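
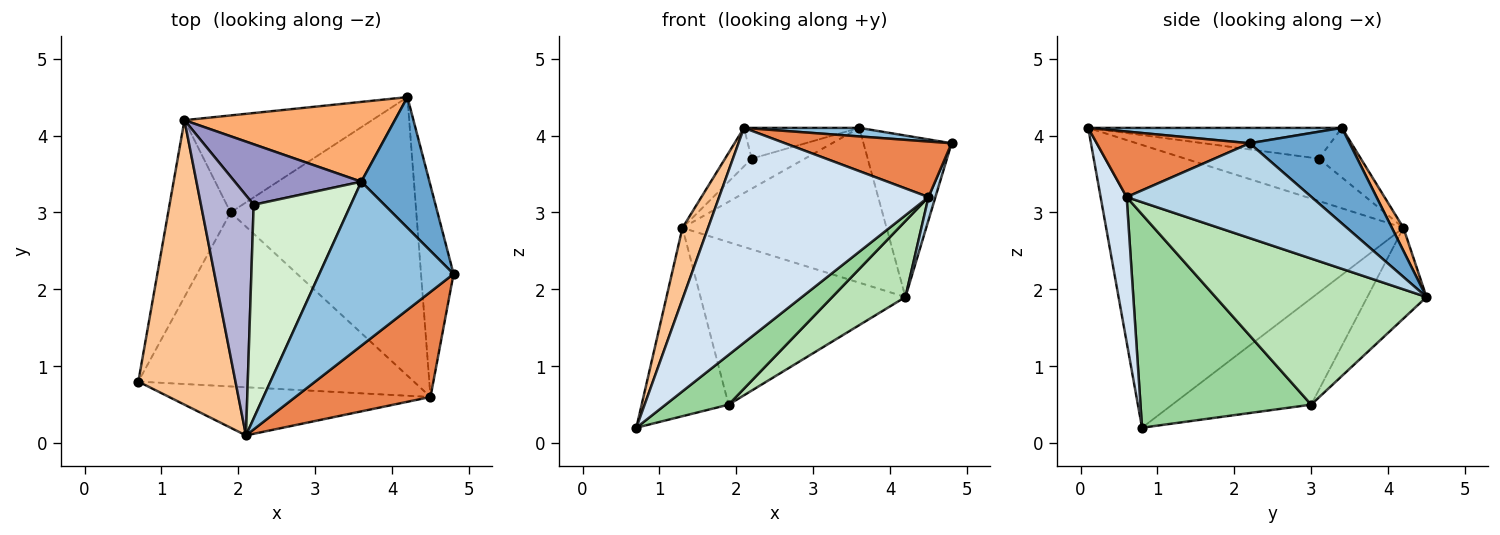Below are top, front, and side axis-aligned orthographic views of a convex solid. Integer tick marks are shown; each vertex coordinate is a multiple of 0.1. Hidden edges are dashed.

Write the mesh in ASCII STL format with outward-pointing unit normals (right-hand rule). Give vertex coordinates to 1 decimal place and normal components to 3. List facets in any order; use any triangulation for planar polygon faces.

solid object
 facet normal 0.662 0.583 0.472
  outer loop
   vertex 3.6 3.4 4.1
   vertex 4.8 2.2 3.9
   vertex 4.2 4.5 1.9
  endloop
 endfacet
 facet normal 0.114 -0.052 0.992
  outer loop
   vertex 2.1 0.1 4.1
   vertex 4.8 2.2 3.9
   vertex 3.6 3.4 4.1
  endloop
 endfacet
 facet normal 0.945 -0.035 -0.324
  outer loop
   vertex 4.5 0.6 3.2
   vertex 4.2 4.5 1.9
   vertex 4.8 2.2 3.9
  endloop
 endfacet
 facet normal 0.120 -0.969 -0.217
  outer loop
   vertex 4.5 0.6 3.2
   vertex 2.1 0.1 4.1
   vertex 0.7 0.8 0.2
  endloop
 endfacet
 facet normal 0.394 -0.429 0.813
  outer loop
   vertex 4.5 0.6 3.2
   vertex 4.8 2.2 3.9
   vertex 2.1 0.1 4.1
  endloop
 endfacet
 facet normal 0.050 0.888 0.458
  outer loop
   vertex 1.3 4.2 2.8
   vertex 3.6 3.4 4.1
   vertex 4.2 4.5 1.9
  endloop
 endfacet
 facet normal -0.943 -0.081 0.324
  outer loop
   vertex 1.3 4.2 2.8
   vertex 0.7 0.8 0.2
   vertex 2.1 0.1 4.1
  endloop
 endfacet
 facet normal -0.759 0.475 -0.446
  outer loop
   vertex 1.9 3.0 0.5
   vertex 0.7 0.8 0.2
   vertex 1.3 4.2 2.8
  endloop
 endfacet
 facet normal -0.241 0.833 -0.498
  outer loop
   vertex 1.9 3.0 0.5
   vertex 1.3 4.2 2.8
   vertex 4.2 4.5 1.9
  endloop
 endfacet
 facet normal 0.597 -0.221 -0.771
  outer loop
   vertex 1.9 3.0 0.5
   vertex 4.5 0.6 3.2
   vertex 0.7 0.8 0.2
  endloop
 endfacet
 facet normal 0.605 -0.210 -0.769
  outer loop
   vertex 1.9 3.0 0.5
   vertex 4.2 4.5 1.9
   vertex 4.5 0.6 3.2
  endloop
 endfacet
 facet normal -0.299 0.136 0.945
  outer loop
   vertex 2.2 3.1 3.7
   vertex 2.1 0.1 4.1
   vertex 3.6 3.4 4.1
  endloop
 endfacet
 facet normal -0.331 0.420 0.845
  outer loop
   vertex 2.2 3.1 3.7
   vertex 3.6 3.4 4.1
   vertex 1.3 4.2 2.8
  endloop
 endfacet
 facet normal -0.622 0.124 0.773
  outer loop
   vertex 2.2 3.1 3.7
   vertex 1.3 4.2 2.8
   vertex 2.1 0.1 4.1
  endloop
 endfacet
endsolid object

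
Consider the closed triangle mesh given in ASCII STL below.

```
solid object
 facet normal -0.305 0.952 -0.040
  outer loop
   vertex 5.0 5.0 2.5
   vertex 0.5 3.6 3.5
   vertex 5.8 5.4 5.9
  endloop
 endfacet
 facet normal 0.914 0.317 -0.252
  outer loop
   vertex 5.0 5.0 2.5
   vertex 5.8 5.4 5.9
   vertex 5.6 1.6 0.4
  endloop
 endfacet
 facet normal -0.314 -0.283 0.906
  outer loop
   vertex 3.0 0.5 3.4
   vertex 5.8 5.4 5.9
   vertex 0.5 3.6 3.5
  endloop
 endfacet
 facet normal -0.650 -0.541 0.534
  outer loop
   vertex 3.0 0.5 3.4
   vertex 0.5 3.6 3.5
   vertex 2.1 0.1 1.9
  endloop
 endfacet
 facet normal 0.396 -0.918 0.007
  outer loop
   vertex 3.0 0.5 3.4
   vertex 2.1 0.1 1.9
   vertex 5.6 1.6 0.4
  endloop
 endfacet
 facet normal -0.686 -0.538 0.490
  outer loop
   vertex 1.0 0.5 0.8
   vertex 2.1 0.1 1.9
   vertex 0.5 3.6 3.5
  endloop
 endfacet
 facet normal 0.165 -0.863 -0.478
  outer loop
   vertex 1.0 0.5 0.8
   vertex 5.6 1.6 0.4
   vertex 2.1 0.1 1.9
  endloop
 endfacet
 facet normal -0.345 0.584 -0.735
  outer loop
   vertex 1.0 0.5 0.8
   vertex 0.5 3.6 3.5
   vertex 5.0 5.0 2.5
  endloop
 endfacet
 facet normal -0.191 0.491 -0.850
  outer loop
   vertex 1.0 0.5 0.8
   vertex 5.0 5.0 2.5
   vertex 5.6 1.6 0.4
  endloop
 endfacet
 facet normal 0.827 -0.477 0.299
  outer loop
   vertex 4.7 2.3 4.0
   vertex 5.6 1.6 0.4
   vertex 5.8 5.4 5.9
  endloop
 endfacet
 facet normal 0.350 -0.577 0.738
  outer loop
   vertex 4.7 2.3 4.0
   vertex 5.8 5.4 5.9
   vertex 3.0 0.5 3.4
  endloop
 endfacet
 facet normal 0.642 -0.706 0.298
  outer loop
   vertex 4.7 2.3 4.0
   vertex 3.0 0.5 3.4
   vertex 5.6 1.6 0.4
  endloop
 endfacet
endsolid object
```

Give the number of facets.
12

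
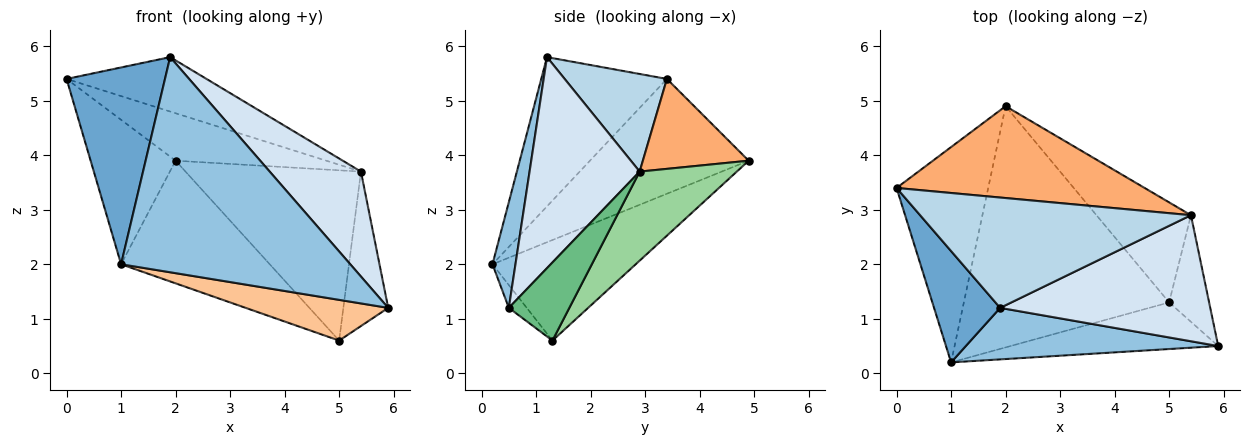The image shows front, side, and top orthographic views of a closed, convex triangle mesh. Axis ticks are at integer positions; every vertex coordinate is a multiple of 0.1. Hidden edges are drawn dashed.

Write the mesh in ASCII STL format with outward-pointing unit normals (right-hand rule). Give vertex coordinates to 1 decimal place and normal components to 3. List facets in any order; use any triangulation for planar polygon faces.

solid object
 facet normal -0.743 -0.582 0.329
  outer loop
   vertex 1.9 1.2 5.8
   vertex 0.0 3.4 5.4
   vertex 1.0 0.2 2.0
  endloop
 endfacet
 facet normal 0.097 -0.968 0.232
  outer loop
   vertex 1.9 1.2 5.8
   vertex 1.0 0.2 2.0
   vertex 5.9 0.5 1.2
  endloop
 endfacet
 facet normal 0.308 0.421 0.853
  outer loop
   vertex 5.4 2.9 3.7
   vertex 0.0 3.4 5.4
   vertex 1.9 1.2 5.8
  endloop
 endfacet
 facet normal 0.611 -0.506 0.608
  outer loop
   vertex 5.4 2.9 3.7
   vertex 1.9 1.2 5.8
   vertex 5.9 0.5 1.2
  endloop
 endfacet
 facet normal -0.721 0.386 -0.575
  outer loop
   vertex 2.0 4.9 3.9
   vertex 1.0 0.2 2.0
   vertex 0.0 3.4 5.4
  endloop
 endfacet
 facet normal 0.307 0.437 0.846
  outer loop
   vertex 2.0 4.9 3.9
   vertex 0.0 3.4 5.4
   vertex 5.4 2.9 3.7
  endloop
 endfacet
 facet normal -0.082 -0.656 -0.751
  outer loop
   vertex 5.0 1.3 0.6
   vertex 5.9 0.5 1.2
   vertex 1.0 0.2 2.0
  endloop
 endfacet
 facet normal -0.400 0.415 -0.817
  outer loop
   vertex 5.0 1.3 0.6
   vertex 1.0 0.2 2.0
   vertex 2.0 4.9 3.9
  endloop
 endfacet
 facet normal 0.743 0.551 -0.380
  outer loop
   vertex 5.0 1.3 0.6
   vertex 5.4 2.9 3.7
   vertex 5.9 0.5 1.2
  endloop
 endfacet
 facet normal 0.431 0.778 -0.457
  outer loop
   vertex 5.0 1.3 0.6
   vertex 2.0 4.9 3.9
   vertex 5.4 2.9 3.7
  endloop
 endfacet
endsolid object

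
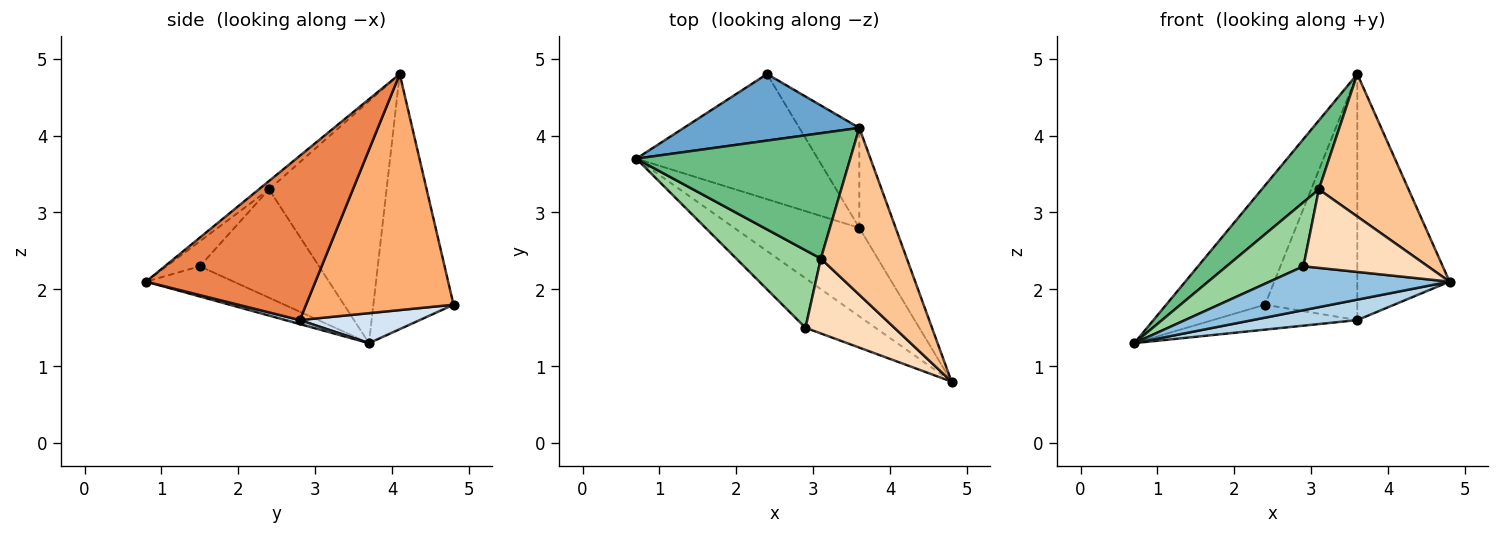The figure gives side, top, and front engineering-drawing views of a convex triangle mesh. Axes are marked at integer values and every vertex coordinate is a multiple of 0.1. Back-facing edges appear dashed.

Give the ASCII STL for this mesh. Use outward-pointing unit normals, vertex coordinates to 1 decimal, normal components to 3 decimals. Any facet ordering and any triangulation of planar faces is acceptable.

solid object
 facet normal -0.578 0.713 0.397
  outer loop
   vertex 2.4 4.8 1.8
   vertex 0.7 3.7 1.3
   vertex 3.6 4.1 4.8
  endloop
 endfacet
 facet normal -0.307 -0.631 -0.712
  outer loop
   vertex 2.9 1.5 2.3
   vertex 0.7 3.7 1.3
   vertex 4.8 0.8 2.1
  endloop
 endfacet
 facet normal 0.031 -0.225 -0.974
  outer loop
   vertex 3.6 2.8 1.6
   vertex 4.8 0.8 2.1
   vertex 0.7 3.7 1.3
  endloop
 endfacet
 facet normal 0.160 0.193 -0.968
  outer loop
   vertex 3.6 2.8 1.6
   vertex 0.7 3.7 1.3
   vertex 2.4 4.8 1.8
  endloop
 endfacet
 facet normal 0.862 0.470 -0.191
  outer loop
   vertex 3.6 2.8 1.6
   vertex 3.6 4.1 4.8
   vertex 4.8 0.8 2.1
  endloop
 endfacet
 facet normal 0.829 0.518 -0.211
  outer loop
   vertex 3.6 2.8 1.6
   vertex 2.4 4.8 1.8
   vertex 3.6 4.1 4.8
  endloop
 endfacet
 facet normal -0.074 -0.647 0.758
  outer loop
   vertex 3.1 2.4 3.3
   vertex 4.8 0.8 2.1
   vertex 3.6 4.1 4.8
  endloop
 endfacet
 facet normal -0.190 -0.710 0.677
  outer loop
   vertex 3.1 2.4 3.3
   vertex 2.9 1.5 2.3
   vertex 4.8 0.8 2.1
  endloop
 endfacet
 facet normal -0.704 -0.342 0.622
  outer loop
   vertex 3.1 2.4 3.3
   vertex 3.6 4.1 4.8
   vertex 0.7 3.7 1.3
  endloop
 endfacet
 facet normal -0.703 -0.453 0.548
  outer loop
   vertex 3.1 2.4 3.3
   vertex 0.7 3.7 1.3
   vertex 2.9 1.5 2.3
  endloop
 endfacet
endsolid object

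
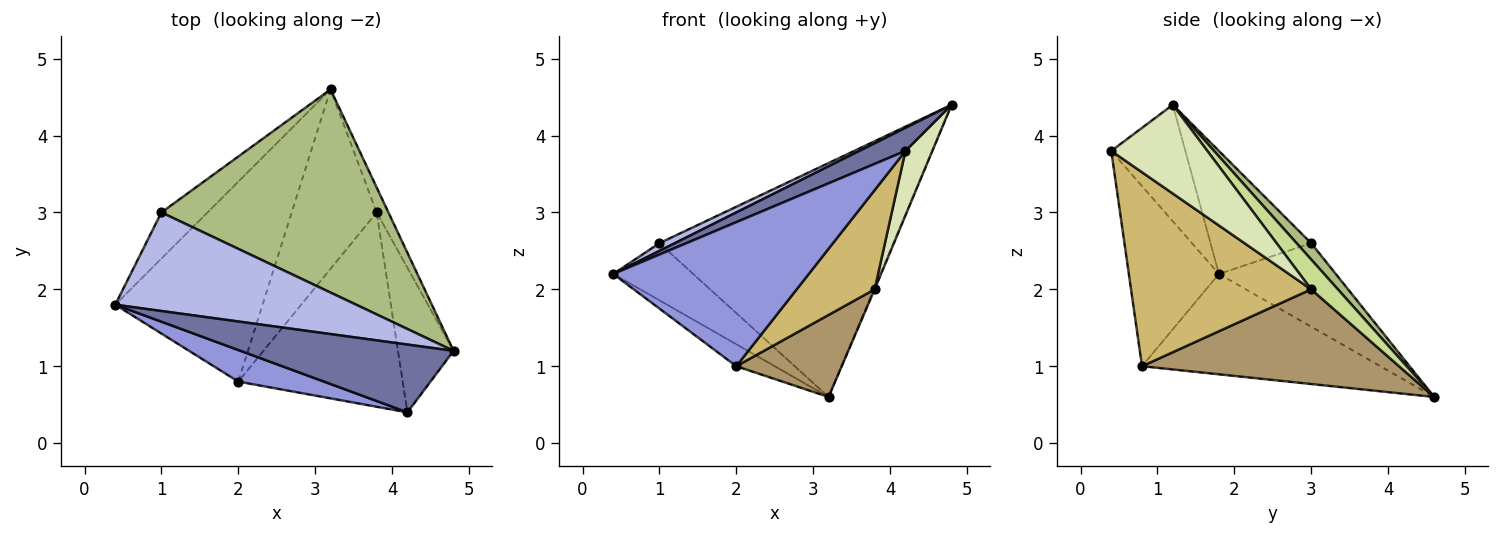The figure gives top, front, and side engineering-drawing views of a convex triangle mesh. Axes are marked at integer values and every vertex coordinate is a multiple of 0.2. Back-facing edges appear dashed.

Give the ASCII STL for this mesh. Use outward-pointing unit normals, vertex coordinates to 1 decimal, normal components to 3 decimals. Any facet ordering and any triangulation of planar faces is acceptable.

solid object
 facet normal -0.459 -0.286 0.841
  outer loop
   vertex 4.2 0.4 3.8
   vertex 4.8 1.2 4.4
   vertex 0.4 1.8 2.2
  endloop
 endfacet
 facet normal -0.561 0.090 -0.823
  outer loop
   vertex 2.0 0.8 1.0
   vertex 0.4 1.8 2.2
   vertex 3.2 4.6 0.6
  endloop
 endfacet
 facet normal -0.410 -0.891 0.195
  outer loop
   vertex 2.0 0.8 1.0
   vertex 4.2 0.4 3.8
   vertex 0.4 1.8 2.2
  endloop
 endfacet
 facet normal -0.454 -0.069 0.888
  outer loop
   vertex 1.0 3.0 2.6
   vertex 0.4 1.8 2.2
   vertex 4.8 1.2 4.4
  endloop
 endfacet
 facet normal -0.751 0.514 -0.415
  outer loop
   vertex 1.0 3.0 2.6
   vertex 3.2 4.6 0.6
   vertex 0.4 1.8 2.2
  endloop
 endfacet
 facet normal 0.047 0.754 0.655
  outer loop
   vertex 1.0 3.0 2.6
   vertex 4.8 1.2 4.4
   vertex 3.2 4.6 0.6
  endloop
 endfacet
 facet normal 0.930 0.028 -0.366
  outer loop
   vertex 3.8 3.0 2.0
   vertex 3.2 4.6 0.6
   vertex 4.8 1.2 4.4
  endloop
 endfacet
 facet normal 0.824 -0.231 -0.517
  outer loop
   vertex 3.8 3.0 2.0
   vertex 4.8 1.2 4.4
   vertex 4.2 0.4 3.8
  endloop
 endfacet
 facet normal 0.712 -0.292 -0.639
  outer loop
   vertex 3.8 3.0 2.0
   vertex 2.0 0.8 1.0
   vertex 3.2 4.6 0.6
  endloop
 endfacet
 facet normal 0.724 -0.314 -0.614
  outer loop
   vertex 3.8 3.0 2.0
   vertex 4.2 0.4 3.8
   vertex 2.0 0.8 1.0
  endloop
 endfacet
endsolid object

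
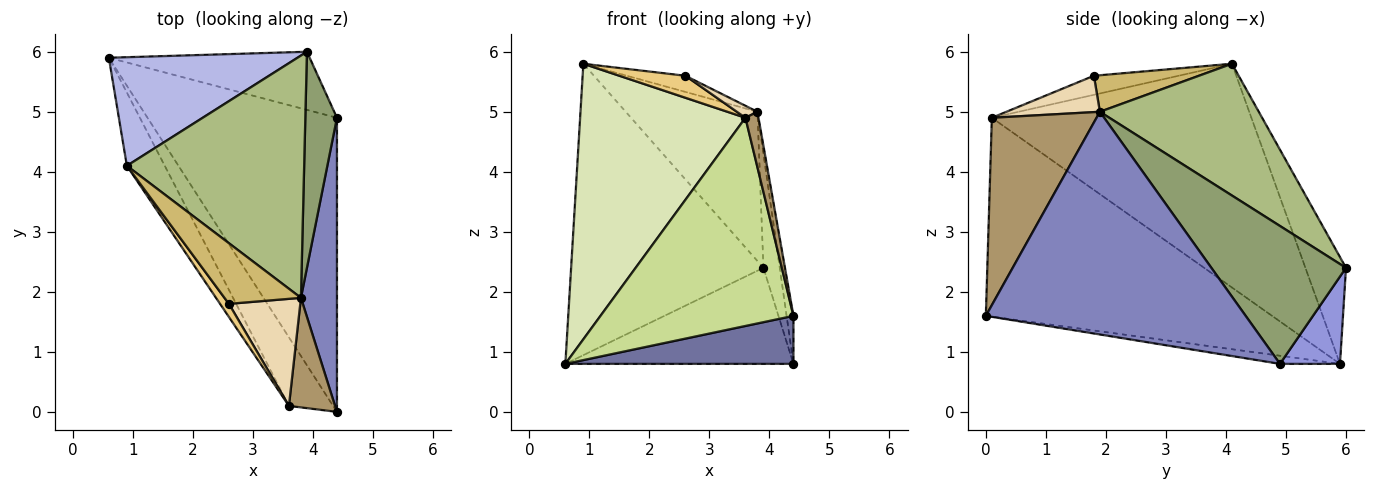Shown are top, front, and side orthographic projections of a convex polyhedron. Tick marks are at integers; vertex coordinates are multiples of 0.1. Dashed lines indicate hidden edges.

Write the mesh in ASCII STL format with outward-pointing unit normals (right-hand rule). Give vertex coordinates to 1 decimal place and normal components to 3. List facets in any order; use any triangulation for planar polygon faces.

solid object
 facet normal -0.042 -0.161 -0.986
  outer loop
   vertex 4.4 0.0 1.6
   vertex 0.6 5.9 0.8
   vertex 4.4 4.9 0.8
  endloop
 endfacet
 facet normal 0.987 0.026 0.160
  outer loop
   vertex 3.8 1.9 5.0
   vertex 4.4 0.0 1.6
   vertex 4.4 4.9 0.8
  endloop
 endfacet
 facet normal 0.220 0.835 -0.505
  outer loop
   vertex 3.9 6.0 2.4
   vertex 4.4 4.9 0.8
   vertex 0.6 5.9 0.8
  endloop
 endfacet
 facet normal -0.194 0.919 0.343
  outer loop
   vertex 3.9 6.0 2.4
   vertex 0.6 5.9 0.8
   vertex 0.9 4.1 5.8
  endloop
 endfacet
 facet normal 0.968 0.117 0.222
  outer loop
   vertex 3.9 6.0 2.4
   vertex 3.8 1.9 5.0
   vertex 4.4 4.9 0.8
  endloop
 endfacet
 facet normal 0.535 0.443 0.719
  outer loop
   vertex 3.9 6.0 2.4
   vertex 0.9 4.1 5.8
   vertex 3.8 1.9 5.0
  endloop
 endfacet
 facet normal -0.815 -0.550 -0.181
  outer loop
   vertex 3.6 0.1 4.9
   vertex 0.6 5.9 0.8
   vertex 4.4 0.0 1.6
  endloop
 endfacet
 facet normal -0.835 -0.532 -0.141
  outer loop
   vertex 3.6 0.1 4.9
   vertex 0.9 4.1 5.8
   vertex 0.6 5.9 0.8
  endloop
 endfacet
 facet normal 0.964 -0.120 0.237
  outer loop
   vertex 3.6 0.1 4.9
   vertex 4.4 0.0 1.6
   vertex 3.8 1.9 5.0
  endloop
 endfacet
 facet normal 0.419 0.234 0.877
  outer loop
   vertex 2.6 1.8 5.6
   vertex 3.8 1.9 5.0
   vertex 0.9 4.1 5.8
  endloop
 endfacet
 facet normal -0.741 -0.577 0.344
  outer loop
   vertex 2.6 1.8 5.6
   vertex 0.9 4.1 5.8
   vertex 3.6 0.1 4.9
  endloop
 endfacet
 facet normal 0.452 -0.099 0.887
  outer loop
   vertex 2.6 1.8 5.6
   vertex 3.6 0.1 4.9
   vertex 3.8 1.9 5.0
  endloop
 endfacet
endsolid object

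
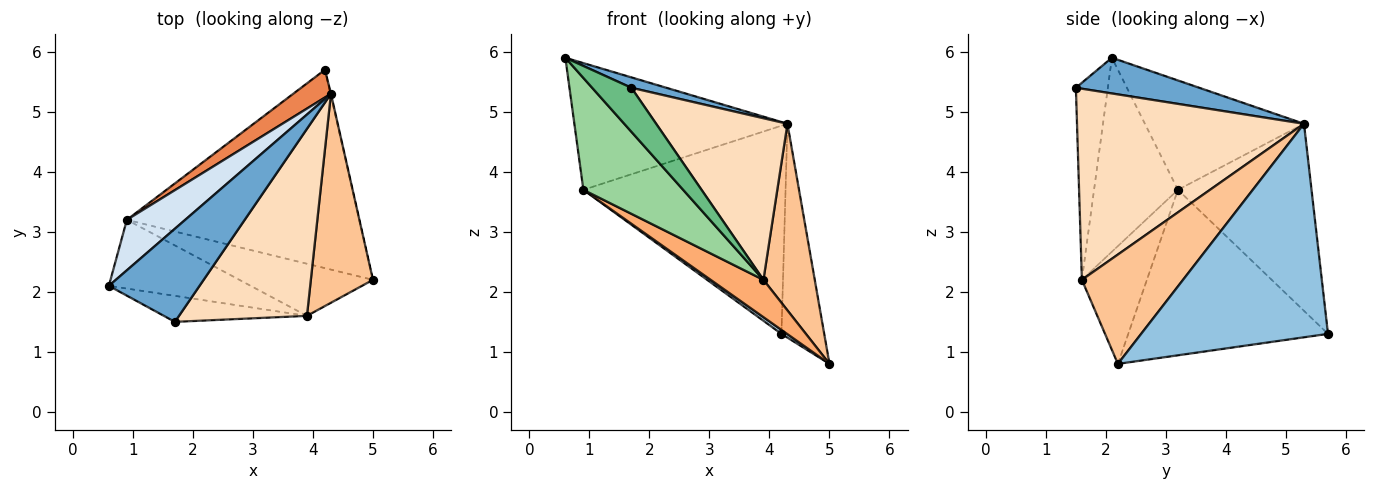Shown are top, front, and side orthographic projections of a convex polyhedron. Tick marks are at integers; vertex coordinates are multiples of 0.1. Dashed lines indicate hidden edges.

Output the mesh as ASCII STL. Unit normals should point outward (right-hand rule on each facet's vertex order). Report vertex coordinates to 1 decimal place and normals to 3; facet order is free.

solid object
 facet normal 0.364 -0.103 0.926
  outer loop
   vertex 4.3 5.3 4.8
   vertex 0.6 2.1 5.9
   vertex 1.7 1.5 5.4
  endloop
 endfacet
 facet normal 0.975 0.223 -0.002
  outer loop
   vertex 4.3 5.3 4.8
   vertex 5.0 2.2 0.8
   vertex 4.2 5.7 1.3
  endloop
 endfacet
 facet normal -0.580 -0.016 -0.814
  outer loop
   vertex 0.9 3.2 3.7
   vertex 4.2 5.7 1.3
   vertex 5.0 2.2 0.8
  endloop
 endfacet
 facet normal -0.570 0.763 0.304
  outer loop
   vertex 0.9 3.2 3.7
   vertex 0.6 2.1 5.9
   vertex 4.3 5.3 4.8
  endloop
 endfacet
 facet normal -0.548 0.829 0.110
  outer loop
   vertex 0.9 3.2 3.7
   vertex 4.3 5.3 4.8
   vertex 4.2 5.7 1.3
  endloop
 endfacet
 facet normal -0.583 -0.473 -0.661
  outer loop
   vertex 3.9 1.6 2.2
   vertex 0.9 3.2 3.7
   vertex 5.0 2.2 0.8
  endloop
 endfacet
 facet normal 0.795 -0.404 0.452
  outer loop
   vertex 3.9 1.6 2.2
   vertex 5.0 2.2 0.8
   vertex 4.3 5.3 4.8
  endloop
 endfacet
 facet normal 0.749 -0.433 0.501
  outer loop
   vertex 3.9 1.6 2.2
   vertex 4.3 5.3 4.8
   vertex 1.7 1.5 5.4
  endloop
 endfacet
 facet normal -0.574 -0.705 -0.417
  outer loop
   vertex 3.9 1.6 2.2
   vertex 1.7 1.5 5.4
   vertex 0.6 2.1 5.9
  endloop
 endfacet
 facet normal -0.582 -0.693 -0.426
  outer loop
   vertex 3.9 1.6 2.2
   vertex 0.6 2.1 5.9
   vertex 0.9 3.2 3.7
  endloop
 endfacet
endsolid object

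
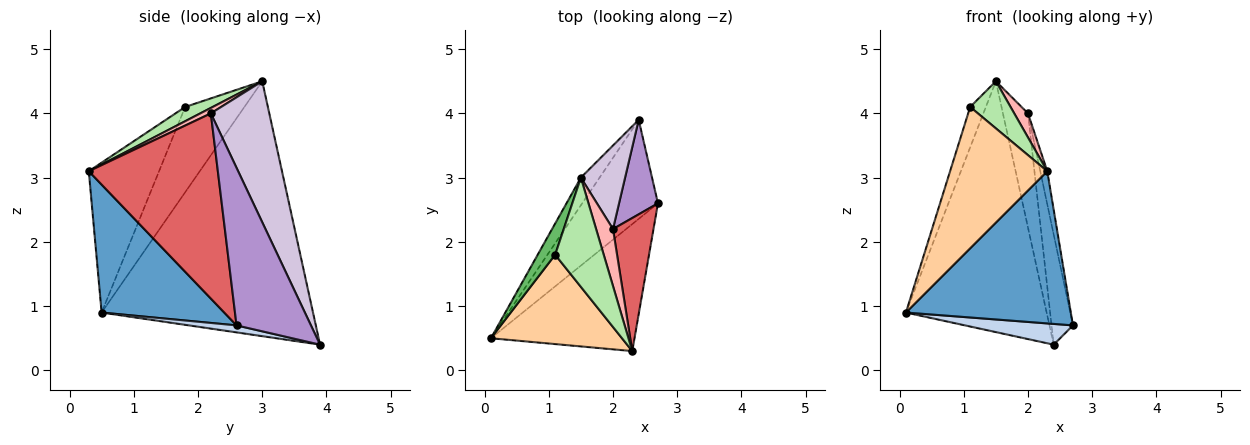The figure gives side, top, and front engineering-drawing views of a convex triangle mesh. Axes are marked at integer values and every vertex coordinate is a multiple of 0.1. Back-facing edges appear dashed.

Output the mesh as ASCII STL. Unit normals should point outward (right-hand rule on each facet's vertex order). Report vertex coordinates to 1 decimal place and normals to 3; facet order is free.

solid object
 facet normal 0.496 -0.667 -0.556
  outer loop
   vertex 2.3 0.3 3.1
   vertex 0.1 0.5 0.9
   vertex 2.7 2.6 0.7
  endloop
 endfacet
 facet normal 0.090 -0.204 -0.975
  outer loop
   vertex 2.4 3.9 0.4
   vertex 2.7 2.6 0.7
   vertex 0.1 0.5 0.9
  endloop
 endfacet
 facet normal -0.831 0.553 -0.061
  outer loop
   vertex 2.4 3.9 0.4
   vertex 0.1 0.5 0.9
   vertex 1.5 3.0 4.5
  endloop
 endfacet
 facet normal -0.522 -0.721 0.456
  outer loop
   vertex 1.1 1.8 4.1
   vertex 0.1 0.5 0.9
   vertex 2.3 0.3 3.1
  endloop
 endfacet
 facet normal -0.948 0.251 0.194
  outer loop
   vertex 1.1 1.8 4.1
   vertex 1.5 3.0 4.5
   vertex 0.1 0.5 0.9
  endloop
 endfacet
 facet normal 0.261 -0.382 0.886
  outer loop
   vertex 1.1 1.8 4.1
   vertex 2.3 0.3 3.1
   vertex 1.5 3.0 4.5
  endloop
 endfacet
 facet normal 0.976 0.053 0.213
  outer loop
   vertex 2.0 2.2 4.0
   vertex 2.3 0.3 3.1
   vertex 2.7 2.6 0.7
  endloop
 endfacet
 facet normal 0.286 -0.373 0.883
  outer loop
   vertex 2.0 2.2 4.0
   vertex 1.5 3.0 4.5
   vertex 2.3 0.3 3.1
  endloop
 endfacet
 facet normal 0.935 0.269 0.231
  outer loop
   vertex 2.0 2.2 4.0
   vertex 2.7 2.6 0.7
   vertex 2.4 3.9 0.4
  endloop
 endfacet
 facet normal 0.883 0.379 0.277
  outer loop
   vertex 2.0 2.2 4.0
   vertex 2.4 3.9 0.4
   vertex 1.5 3.0 4.5
  endloop
 endfacet
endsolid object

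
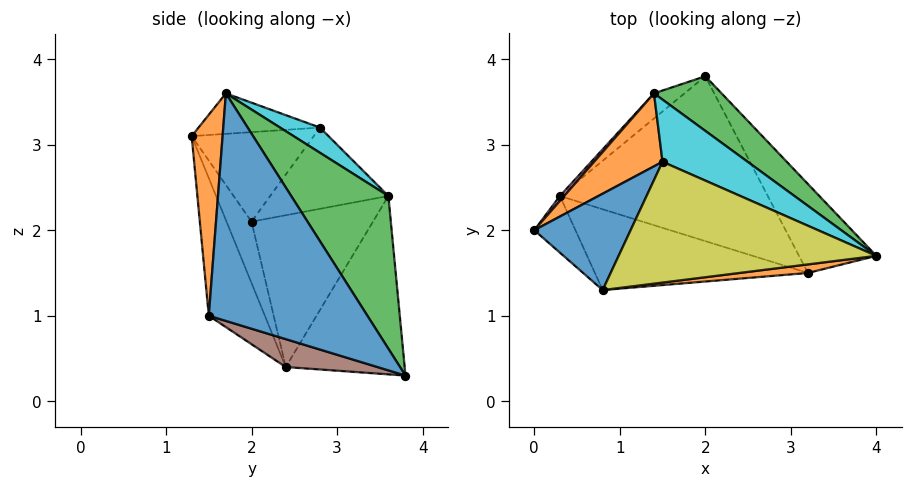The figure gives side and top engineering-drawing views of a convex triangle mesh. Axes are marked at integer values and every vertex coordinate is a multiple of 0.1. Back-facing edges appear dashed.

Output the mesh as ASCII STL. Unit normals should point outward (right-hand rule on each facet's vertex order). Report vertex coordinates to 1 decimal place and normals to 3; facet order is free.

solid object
 facet normal 0.880 0.368 -0.299
  outer loop
   vertex 3.2 1.5 1.0
   vertex 2.0 3.8 0.3
   vertex 4.0 1.7 3.6
  endloop
 endfacet
 facet normal 0.118 -0.992 0.040
  outer loop
   vertex 3.2 1.5 1.0
   vertex 4.0 1.7 3.6
   vertex 0.8 1.3 3.1
  endloop
 endfacet
 facet normal 0.506 0.833 0.224
  outer loop
   vertex 1.4 3.6 2.4
   vertex 4.0 1.7 3.6
   vertex 2.0 3.8 0.3
  endloop
 endfacet
 facet normal -0.413 -0.868 -0.277
  outer loop
   vertex 0.3 2.4 0.4
   vertex 0.8 1.3 3.1
   vertex 0.0 2.0 2.1
  endloop
 endfacet
 facet normal -0.216 -0.918 -0.334
  outer loop
   vertex 0.3 2.4 0.4
   vertex 3.2 1.5 1.0
   vertex 0.8 1.3 3.1
  endloop
 endfacet
 facet normal 0.130 -0.226 -0.965
  outer loop
   vertex 0.3 2.4 0.4
   vertex 2.0 3.8 0.3
   vertex 3.2 1.5 1.0
  endloop
 endfacet
 facet normal -0.754 0.656 0.021
  outer loop
   vertex 0.3 2.4 0.4
   vertex 0.0 2.0 2.1
   vertex 1.4 3.6 2.4
  endloop
 endfacet
 facet normal -0.636 0.764 -0.109
  outer loop
   vertex 0.3 2.4 0.4
   vertex 1.4 3.6 2.4
   vertex 2.0 3.8 0.3
  endloop
 endfacet
 facet normal -0.155 0.007 0.988
  outer loop
   vertex 1.5 2.8 3.2
   vertex 0.8 1.3 3.1
   vertex 4.0 1.7 3.6
  endloop
 endfacet
 facet normal 0.201 0.705 0.680
  outer loop
   vertex 1.5 2.8 3.2
   vertex 4.0 1.7 3.6
   vertex 1.4 3.6 2.4
  endloop
 endfacet
 facet normal -0.657 0.260 0.708
  outer loop
   vertex 1.5 2.8 3.2
   vertex 0.0 2.0 2.1
   vertex 0.8 1.3 3.1
  endloop
 endfacet
 facet normal -0.671 0.481 0.565
  outer loop
   vertex 1.5 2.8 3.2
   vertex 1.4 3.6 2.4
   vertex 0.0 2.0 2.1
  endloop
 endfacet
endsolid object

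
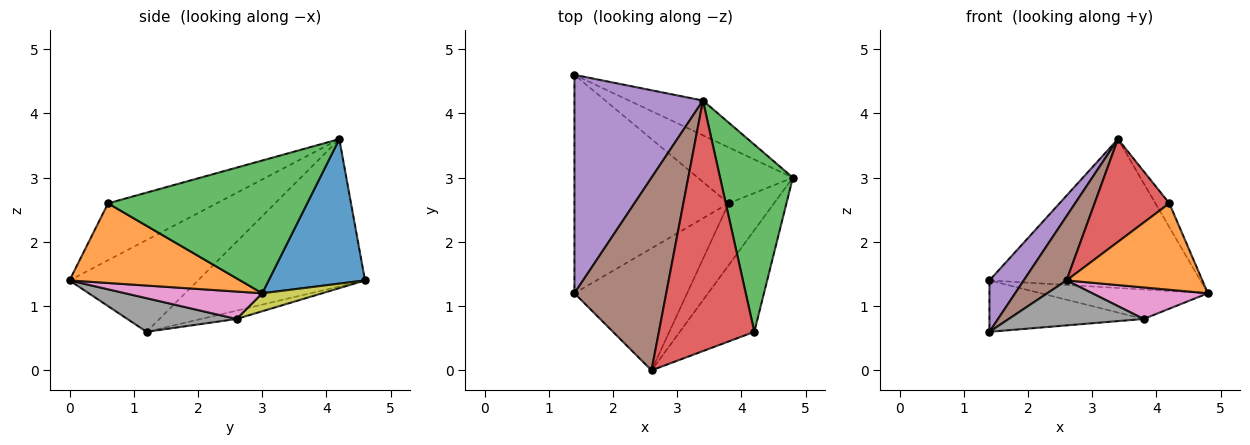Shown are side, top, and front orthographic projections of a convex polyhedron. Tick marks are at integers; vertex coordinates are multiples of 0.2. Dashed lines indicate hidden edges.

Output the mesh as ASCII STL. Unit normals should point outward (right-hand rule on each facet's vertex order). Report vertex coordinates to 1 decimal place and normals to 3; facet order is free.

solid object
 facet normal 0.406 0.890 -0.208
  outer loop
   vertex 3.4 4.2 3.6
   vertex 4.8 3.0 1.2
   vertex 1.4 4.6 1.4
  endloop
 endfacet
 facet normal 0.631 -0.502 -0.591
  outer loop
   vertex 4.2 0.6 2.6
   vertex 2.6 0.0 1.4
   vertex 4.8 3.0 1.2
  endloop
 endfacet
 facet normal 0.875 0.061 0.480
  outer loop
   vertex 4.2 0.6 2.6
   vertex 4.8 3.0 1.2
   vertex 3.4 4.2 3.6
  endloop
 endfacet
 facet normal -0.483 -0.332 0.810
  outer loop
   vertex 4.2 0.6 2.6
   vertex 3.4 4.2 3.6
   vertex 2.6 0.0 1.4
  endloop
 endfacet
 facet normal -0.745 -0.153 0.649
  outer loop
   vertex 1.4 1.2 0.6
   vertex 3.4 4.2 3.6
   vertex 1.4 4.6 1.4
  endloop
 endfacet
 facet normal -0.688 -0.229 0.688
  outer loop
   vertex 1.4 1.2 0.6
   vertex 2.6 0.0 1.4
   vertex 3.4 4.2 3.6
  endloop
 endfacet
 facet normal 0.474 -0.400 -0.785
  outer loop
   vertex 3.8 2.6 0.8
   vertex 4.8 3.0 1.2
   vertex 2.6 0.0 1.4
  endloop
 endfacet
 facet normal 0.270 -0.333 -0.904
  outer loop
   vertex 3.8 2.6 0.8
   vertex 2.6 0.0 1.4
   vertex 1.4 1.2 0.6
  endloop
 endfacet
 facet normal 0.165 0.460 -0.873
  outer loop
   vertex 3.8 2.6 0.8
   vertex 1.4 4.6 1.4
   vertex 4.8 3.0 1.2
  endloop
 endfacet
 facet normal -0.052 0.229 -0.972
  outer loop
   vertex 3.8 2.6 0.8
   vertex 1.4 1.2 0.6
   vertex 1.4 4.6 1.4
  endloop
 endfacet
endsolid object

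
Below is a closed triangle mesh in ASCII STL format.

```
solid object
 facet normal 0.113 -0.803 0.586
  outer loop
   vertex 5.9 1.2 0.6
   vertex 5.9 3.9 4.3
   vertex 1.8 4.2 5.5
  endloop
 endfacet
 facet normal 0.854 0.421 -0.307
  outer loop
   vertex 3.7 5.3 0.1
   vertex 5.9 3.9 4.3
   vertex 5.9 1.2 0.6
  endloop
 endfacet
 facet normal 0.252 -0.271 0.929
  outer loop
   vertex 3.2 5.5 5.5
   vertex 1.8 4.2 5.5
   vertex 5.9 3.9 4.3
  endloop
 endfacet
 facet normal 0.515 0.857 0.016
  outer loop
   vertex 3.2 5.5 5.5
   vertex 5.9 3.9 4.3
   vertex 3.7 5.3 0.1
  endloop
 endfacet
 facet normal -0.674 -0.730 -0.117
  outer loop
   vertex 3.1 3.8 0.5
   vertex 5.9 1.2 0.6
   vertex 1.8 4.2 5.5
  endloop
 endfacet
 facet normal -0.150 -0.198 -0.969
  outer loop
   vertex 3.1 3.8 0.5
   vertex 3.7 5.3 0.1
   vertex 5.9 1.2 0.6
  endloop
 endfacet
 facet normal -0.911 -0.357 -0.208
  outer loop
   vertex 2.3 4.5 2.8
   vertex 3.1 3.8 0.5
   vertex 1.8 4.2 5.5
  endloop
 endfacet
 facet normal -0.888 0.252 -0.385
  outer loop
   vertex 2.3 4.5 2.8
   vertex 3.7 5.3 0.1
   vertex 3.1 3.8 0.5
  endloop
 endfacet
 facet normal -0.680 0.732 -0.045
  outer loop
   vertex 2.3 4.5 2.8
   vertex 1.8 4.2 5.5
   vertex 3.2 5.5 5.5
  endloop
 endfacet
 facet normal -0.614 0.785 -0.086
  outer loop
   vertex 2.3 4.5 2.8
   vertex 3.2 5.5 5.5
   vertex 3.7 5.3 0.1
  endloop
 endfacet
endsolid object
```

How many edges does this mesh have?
15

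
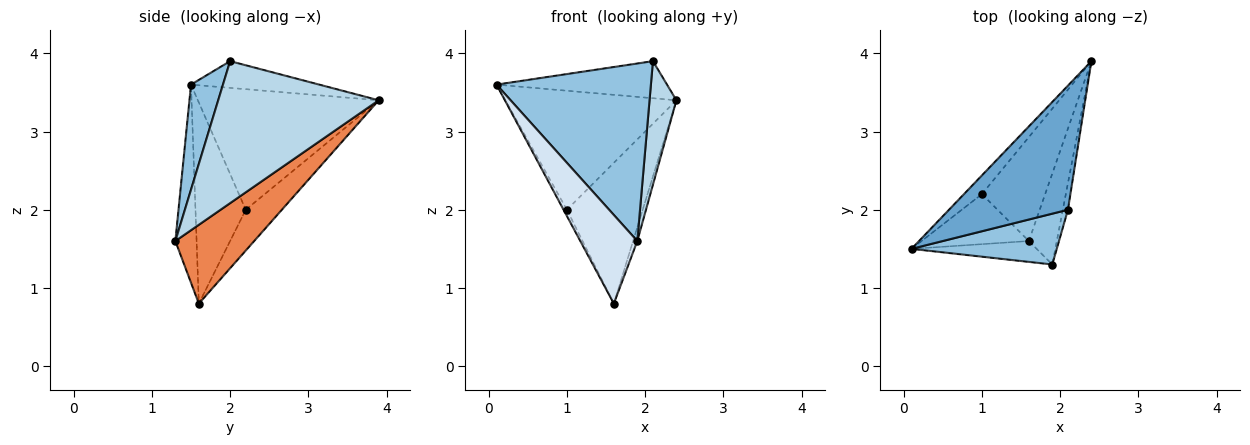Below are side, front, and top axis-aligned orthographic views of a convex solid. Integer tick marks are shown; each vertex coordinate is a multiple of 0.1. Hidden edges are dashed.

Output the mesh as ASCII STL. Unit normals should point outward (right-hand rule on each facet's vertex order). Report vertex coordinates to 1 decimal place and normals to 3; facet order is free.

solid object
 facet normal -0.210 0.280 0.937
  outer loop
   vertex 2.1 2.0 3.9
   vertex 2.4 3.9 3.4
   vertex 0.1 1.5 3.6
  endloop
 endfacet
 facet normal 0.195 -0.943 0.270
  outer loop
   vertex 2.1 2.0 3.9
   vertex 0.1 1.5 3.6
   vertex 1.9 1.3 1.6
  endloop
 endfacet
 facet normal 0.986 -0.165 -0.036
  outer loop
   vertex 2.1 2.0 3.9
   vertex 1.9 1.3 1.6
   vertex 2.4 3.9 3.4
  endloop
 endfacet
 facet normal -0.341 -0.915 -0.215
  outer loop
   vertex 1.6 1.6 0.8
   vertex 1.9 1.3 1.6
   vertex 0.1 1.5 3.6
  endloop
 endfacet
 facet normal 0.941 0.050 -0.334
  outer loop
   vertex 1.6 1.6 0.8
   vertex 2.4 3.9 3.4
   vertex 1.9 1.3 1.6
  endloop
 endfacet
 facet normal -0.722 0.683 -0.107
  outer loop
   vertex 1.0 2.2 2.0
   vertex 0.1 1.5 3.6
   vertex 2.4 3.9 3.4
  endloop
 endfacet
 facet normal -0.881 0.059 -0.470
  outer loop
   vertex 1.0 2.2 2.0
   vertex 1.6 1.6 0.8
   vertex 0.1 1.5 3.6
  endloop
 endfacet
 facet normal -0.358 0.751 -0.555
  outer loop
   vertex 1.0 2.2 2.0
   vertex 2.4 3.9 3.4
   vertex 1.6 1.6 0.8
  endloop
 endfacet
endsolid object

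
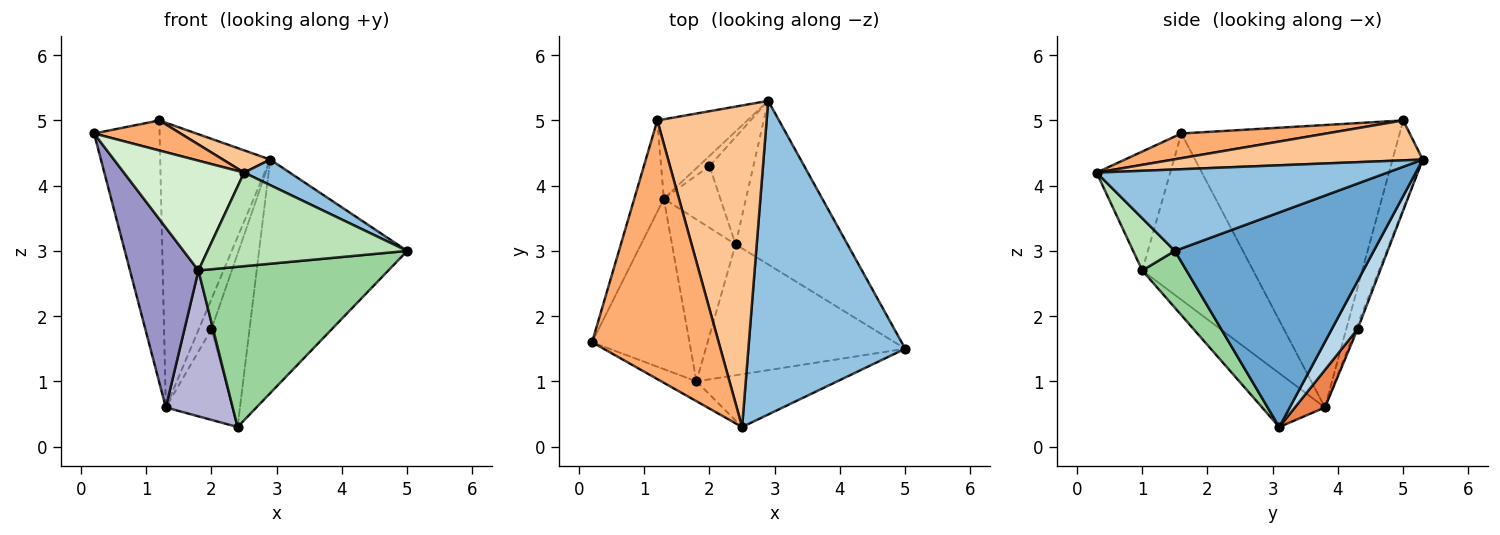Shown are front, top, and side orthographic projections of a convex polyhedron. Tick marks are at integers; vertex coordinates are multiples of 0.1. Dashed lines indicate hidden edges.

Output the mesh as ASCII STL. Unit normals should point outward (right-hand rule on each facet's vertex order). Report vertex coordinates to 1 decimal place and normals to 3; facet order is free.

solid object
 facet normal 0.740 0.551 -0.386
  outer loop
   vertex 2.4 3.1 0.3
   vertex 2.9 5.3 4.4
   vertex 5.0 1.5 3.0
  endloop
 endfacet
 facet normal 0.460 -0.072 0.885
  outer loop
   vertex 2.5 0.3 4.2
   vertex 5.0 1.5 3.0
   vertex 2.9 5.3 4.4
  endloop
 endfacet
 facet normal 0.499 0.737 -0.456
  outer loop
   vertex 2.0 4.3 1.8
   vertex 2.9 5.3 4.4
   vertex 2.4 3.1 0.3
  endloop
 endfacet
 facet normal -0.127 0.940 -0.317
  outer loop
   vertex 2.0 4.3 1.8
   vertex 1.3 3.8 0.6
   vertex 2.9 5.3 4.4
  endloop
 endfacet
 facet normal 0.349 0.775 -0.527
  outer loop
   vertex 2.0 4.3 1.8
   vertex 2.4 3.1 0.3
   vertex 1.3 3.8 0.6
  endloop
 endfacet
 facet normal 0.190 -0.113 0.975
  outer loop
   vertex 1.2 5.0 5.0
   vertex 0.2 1.6 4.8
   vertex 2.5 0.3 4.2
  endloop
 endfacet
 facet normal 0.342 -0.065 0.937
  outer loop
   vertex 1.2 5.0 5.0
   vertex 2.5 0.3 4.2
   vertex 2.9 5.3 4.4
  endloop
 endfacet
 facet normal -0.953 0.286 -0.100
  outer loop
   vertex 1.2 5.0 5.0
   vertex 1.3 3.8 0.6
   vertex 0.2 1.6 4.8
  endloop
 endfacet
 facet normal -0.256 0.931 -0.260
  outer loop
   vertex 1.2 5.0 5.0
   vertex 2.9 5.3 4.4
   vertex 1.3 3.8 0.6
  endloop
 endfacet
 facet normal 0.177 -0.762 -0.623
  outer loop
   vertex 1.8 1.0 2.7
   vertex 2.4 3.1 0.3
   vertex 5.0 1.5 3.0
  endloop
 endfacet
 facet normal 0.179 -0.857 -0.483
  outer loop
   vertex 1.8 1.0 2.7
   vertex 5.0 1.5 3.0
   vertex 2.5 0.3 4.2
  endloop
 endfacet
 facet normal -0.516 -0.843 -0.152
  outer loop
   vertex 1.8 1.0 2.7
   vertex 2.5 0.3 4.2
   vertex 0.2 1.6 4.8
  endloop
 endfacet
 facet normal -0.762 -0.470 -0.446
  outer loop
   vertex 1.8 1.0 2.7
   vertex 0.2 1.6 4.8
   vertex 1.3 3.8 0.6
  endloop
 endfacet
 facet normal -0.532 -0.567 -0.629
  outer loop
   vertex 1.8 1.0 2.7
   vertex 1.3 3.8 0.6
   vertex 2.4 3.1 0.3
  endloop
 endfacet
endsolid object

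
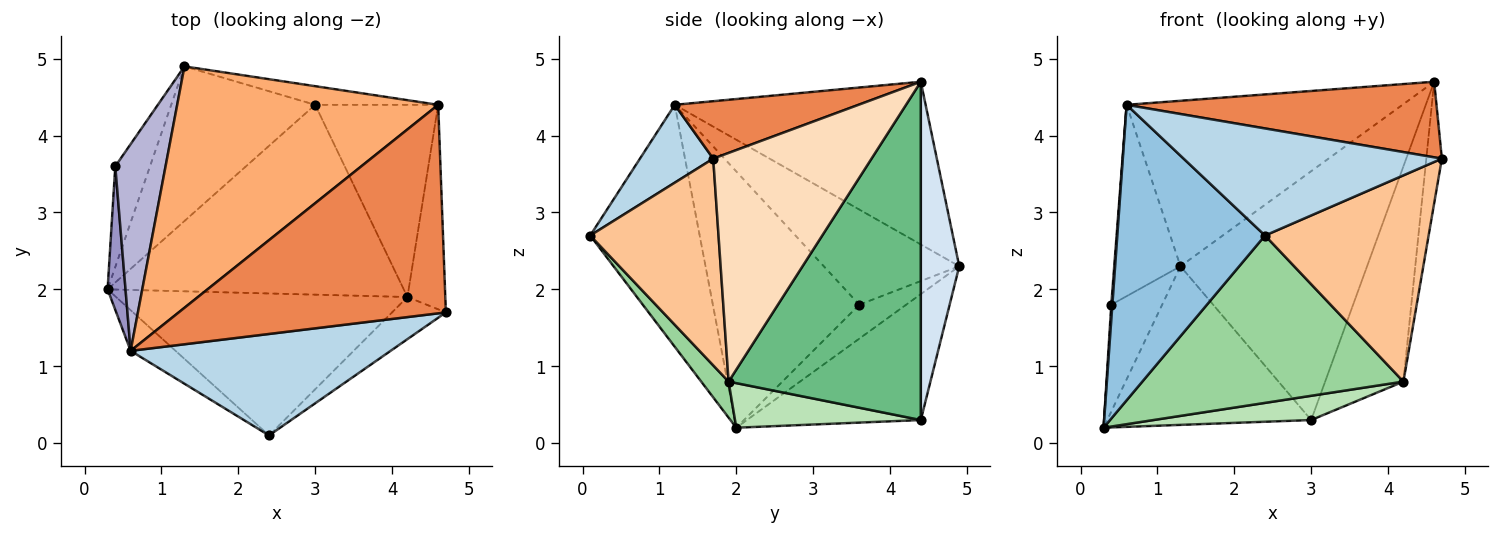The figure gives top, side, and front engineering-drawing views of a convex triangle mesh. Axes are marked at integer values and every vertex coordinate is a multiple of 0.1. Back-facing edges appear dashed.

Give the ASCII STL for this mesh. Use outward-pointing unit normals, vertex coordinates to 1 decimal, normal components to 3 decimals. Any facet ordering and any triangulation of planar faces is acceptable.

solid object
 facet normal -0.521 0.611 -0.596
  outer loop
   vertex 3.0 4.4 0.3
   vertex 0.3 2.0 0.2
   vertex 1.3 4.9 2.3
  endloop
 endfacet
 facet normal -0.592 -0.799 -0.110
  outer loop
   vertex 0.6 1.2 4.4
   vertex 0.3 2.0 0.2
   vertex 2.4 0.1 2.7
  endloop
 endfacet
 facet normal 0.202 -0.711 0.674
  outer loop
   vertex 0.6 1.2 4.4
   vertex 2.4 0.1 2.7
   vertex 4.7 1.7 3.7
  endloop
 endfacet
 facet normal 0.201 0.977 -0.073
  outer loop
   vertex 4.6 4.4 4.7
   vertex 3.0 4.4 0.3
   vertex 1.3 4.9 2.3
  endloop
 endfacet
 facet normal 0.198 -0.334 0.922
  outer loop
   vertex 4.6 4.4 4.7
   vertex 0.6 1.2 4.4
   vertex 4.7 1.7 3.7
  endloop
 endfacet
 facet normal -0.457 0.503 0.734
  outer loop
   vertex 4.6 4.4 4.7
   vertex 1.3 4.9 2.3
   vertex 0.6 1.2 4.4
  endloop
 endfacet
 facet normal 0.609 -0.777 -0.159
  outer loop
   vertex 4.2 1.9 0.8
   vertex 4.7 1.7 3.7
   vertex 2.4 0.1 2.7
  endloop
 endfacet
 facet normal 0.982 0.097 -0.163
  outer loop
   vertex 4.2 1.9 0.8
   vertex 4.6 4.4 4.7
   vertex 4.7 1.7 3.7
  endloop
 endfacet
 facet normal 0.878 0.357 -0.319
  outer loop
   vertex 4.2 1.9 0.8
   vertex 3.0 4.4 0.3
   vertex 4.6 4.4 4.7
  endloop
 endfacet
 facet normal 0.080 -0.760 -0.645
  outer loop
   vertex 4.2 1.9 0.8
   vertex 2.4 0.1 2.7
   vertex 0.3 2.0 0.2
  endloop
 endfacet
 facet normal 0.148 -0.125 -0.981
  outer loop
   vertex 4.2 1.9 0.8
   vertex 0.3 2.0 0.2
   vertex 3.0 4.4 0.3
  endloop
 endfacet
 facet normal -0.557 0.605 -0.570
  outer loop
   vertex 0.4 3.6 1.8
   vertex 1.3 4.9 2.3
   vertex 0.3 2.0 0.2
  endloop
 endfacet
 facet normal -0.998 -0.007 0.070
  outer loop
   vertex 0.4 3.6 1.8
   vertex 0.3 2.0 0.2
   vertex 0.6 1.2 4.4
  endloop
 endfacet
 facet normal -0.812 0.397 0.429
  outer loop
   vertex 0.4 3.6 1.8
   vertex 0.6 1.2 4.4
   vertex 1.3 4.9 2.3
  endloop
 endfacet
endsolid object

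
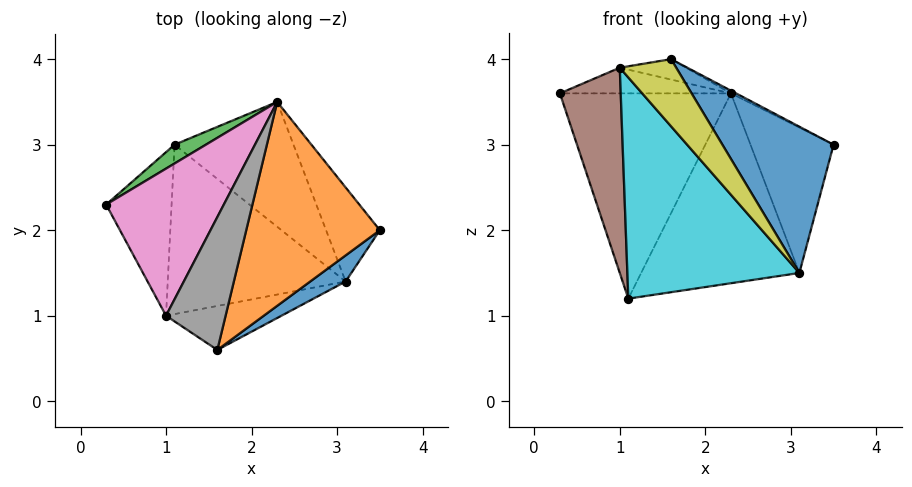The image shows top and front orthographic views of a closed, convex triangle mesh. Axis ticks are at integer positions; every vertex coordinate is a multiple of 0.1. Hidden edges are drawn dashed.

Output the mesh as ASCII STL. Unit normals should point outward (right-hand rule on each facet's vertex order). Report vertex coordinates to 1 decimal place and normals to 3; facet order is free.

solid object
 facet normal 0.633 -0.762 0.136
  outer loop
   vertex 3.1 1.4 1.5
   vertex 3.5 2.0 3.0
   vertex 1.6 0.6 4.0
  endloop
 endfacet
 facet normal 0.459 0.012 0.888
  outer loop
   vertex 2.3 3.5 3.6
   vertex 1.6 0.6 4.0
   vertex 3.5 2.0 3.0
  endloop
 endfacet
 facet normal -0.513 0.855 0.078
  outer loop
   vertex 2.3 3.5 3.6
   vertex 1.1 3.0 1.2
   vertex 0.3 2.3 3.6
  endloop
 endfacet
 facet normal 0.614 0.663 -0.429
  outer loop
   vertex 2.3 3.5 3.6
   vertex 3.5 2.0 3.0
   vertex 3.1 1.4 1.5
  endloop
 endfacet
 facet normal 0.600 0.668 -0.439
  outer loop
   vertex 2.3 3.5 3.6
   vertex 3.1 1.4 1.5
   vertex 1.1 3.0 1.2
  endloop
 endfacet
 facet normal -0.764 -0.504 -0.402
  outer loop
   vertex 1.0 1.0 3.9
   vertex 0.3 2.3 3.6
   vertex 1.1 3.0 1.2
  endloop
 endfacet
 facet normal -0.103 0.171 0.980
  outer loop
   vertex 1.0 1.0 3.9
   vertex 2.3 3.5 3.6
   vertex 0.3 2.3 3.6
  endloop
 endfacet
 facet normal -0.063 0.151 0.986
  outer loop
   vertex 1.0 1.0 3.9
   vertex 1.6 0.6 4.0
   vertex 2.3 3.5 3.6
  endloop
 endfacet
 facet normal -0.423 -0.758 -0.496
  outer loop
   vertex 1.0 1.0 3.9
   vertex 3.1 1.4 1.5
   vertex 1.6 0.6 4.0
  endloop
 endfacet
 facet normal -0.478 -0.697 -0.534
  outer loop
   vertex 1.0 1.0 3.9
   vertex 1.1 3.0 1.2
   vertex 3.1 1.4 1.5
  endloop
 endfacet
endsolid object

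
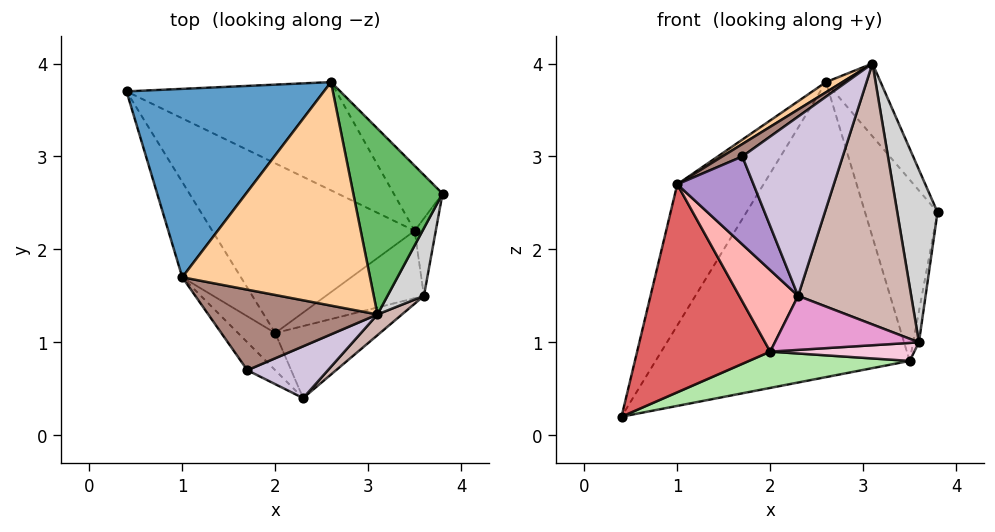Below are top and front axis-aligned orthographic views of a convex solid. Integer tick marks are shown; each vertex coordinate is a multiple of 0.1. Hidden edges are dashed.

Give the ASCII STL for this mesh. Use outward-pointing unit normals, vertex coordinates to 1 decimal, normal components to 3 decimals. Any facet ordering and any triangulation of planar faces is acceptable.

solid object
 facet normal -0.801 0.359 0.479
  outer loop
   vertex 1.0 1.7 2.7
   vertex 2.6 3.8 3.8
   vertex 0.4 3.7 0.2
  endloop
 endfacet
 facet normal 0.462 0.833 -0.305
  outer loop
   vertex 3.5 2.2 0.8
   vertex 0.4 3.7 0.2
   vertex 2.6 3.8 3.8
  endloop
 endfacet
 facet normal 0.480 0.826 -0.296
  outer loop
   vertex 3.5 2.2 0.8
   vertex 2.6 3.8 3.8
   vertex 3.8 2.6 2.4
  endloop
 endfacet
 facet normal -0.531 -0.039 0.846
  outer loop
   vertex 3.1 1.3 4.0
   vertex 2.6 3.8 3.8
   vertex 1.0 1.7 2.7
  endloop
 endfacet
 facet normal 0.823 0.207 0.528
  outer loop
   vertex 3.1 1.3 4.0
   vertex 3.8 2.6 2.4
   vertex 2.6 3.8 3.8
  endloop
 endfacet
 facet normal 0.088 -0.208 -0.974
  outer loop
   vertex 2.0 1.1 0.9
   vertex 0.4 3.7 0.2
   vertex 3.5 2.2 0.8
  endloop
 endfacet
 facet normal -0.792 -0.556 -0.255
  outer loop
   vertex 2.0 1.1 0.9
   vertex 1.0 1.7 2.7
   vertex 0.4 3.7 0.2
  endloop
 endfacet
 facet normal -0.791 -0.557 -0.254
  outer loop
   vertex 2.0 1.1 0.9
   vertex 2.3 0.4 1.5
   vertex 1.0 1.7 2.7
  endloop
 endfacet
 facet normal -0.776 -0.601 -0.190
  outer loop
   vertex 1.7 0.7 3.0
   vertex 1.0 1.7 2.7
   vertex 2.3 0.4 1.5
  endloop
 endfacet
 facet normal 0.209 -0.940 0.271
  outer loop
   vertex 1.7 0.7 3.0
   vertex 2.3 0.4 1.5
   vertex 3.1 1.3 4.0
  endloop
 endfacet
 facet normal -0.540 -0.128 0.832
  outer loop
   vertex 1.7 0.7 3.0
   vertex 3.1 1.3 4.0
   vertex 1.0 1.7 2.7
  endloop
 endfacet
 facet normal 0.658 -0.751 0.060
  outer loop
   vertex 3.6 1.5 1.0
   vertex 3.1 1.3 4.0
   vertex 2.3 0.4 1.5
  endloop
 endfacet
 facet normal 0.196 -0.588 -0.784
  outer loop
   vertex 3.6 1.5 1.0
   vertex 2.3 0.4 1.5
   vertex 2.0 1.1 0.9
  endloop
 endfacet
 facet normal 0.124 -0.256 -0.959
  outer loop
   vertex 3.6 1.5 1.0
   vertex 2.0 1.1 0.9
   vertex 3.5 2.2 0.8
  endloop
 endfacet
 facet normal 0.976 0.081 -0.203
  outer loop
   vertex 3.6 1.5 1.0
   vertex 3.5 2.2 0.8
   vertex 3.8 2.6 2.4
  endloop
 endfacet
 facet normal 0.932 -0.338 0.133
  outer loop
   vertex 3.6 1.5 1.0
   vertex 3.8 2.6 2.4
   vertex 3.1 1.3 4.0
  endloop
 endfacet
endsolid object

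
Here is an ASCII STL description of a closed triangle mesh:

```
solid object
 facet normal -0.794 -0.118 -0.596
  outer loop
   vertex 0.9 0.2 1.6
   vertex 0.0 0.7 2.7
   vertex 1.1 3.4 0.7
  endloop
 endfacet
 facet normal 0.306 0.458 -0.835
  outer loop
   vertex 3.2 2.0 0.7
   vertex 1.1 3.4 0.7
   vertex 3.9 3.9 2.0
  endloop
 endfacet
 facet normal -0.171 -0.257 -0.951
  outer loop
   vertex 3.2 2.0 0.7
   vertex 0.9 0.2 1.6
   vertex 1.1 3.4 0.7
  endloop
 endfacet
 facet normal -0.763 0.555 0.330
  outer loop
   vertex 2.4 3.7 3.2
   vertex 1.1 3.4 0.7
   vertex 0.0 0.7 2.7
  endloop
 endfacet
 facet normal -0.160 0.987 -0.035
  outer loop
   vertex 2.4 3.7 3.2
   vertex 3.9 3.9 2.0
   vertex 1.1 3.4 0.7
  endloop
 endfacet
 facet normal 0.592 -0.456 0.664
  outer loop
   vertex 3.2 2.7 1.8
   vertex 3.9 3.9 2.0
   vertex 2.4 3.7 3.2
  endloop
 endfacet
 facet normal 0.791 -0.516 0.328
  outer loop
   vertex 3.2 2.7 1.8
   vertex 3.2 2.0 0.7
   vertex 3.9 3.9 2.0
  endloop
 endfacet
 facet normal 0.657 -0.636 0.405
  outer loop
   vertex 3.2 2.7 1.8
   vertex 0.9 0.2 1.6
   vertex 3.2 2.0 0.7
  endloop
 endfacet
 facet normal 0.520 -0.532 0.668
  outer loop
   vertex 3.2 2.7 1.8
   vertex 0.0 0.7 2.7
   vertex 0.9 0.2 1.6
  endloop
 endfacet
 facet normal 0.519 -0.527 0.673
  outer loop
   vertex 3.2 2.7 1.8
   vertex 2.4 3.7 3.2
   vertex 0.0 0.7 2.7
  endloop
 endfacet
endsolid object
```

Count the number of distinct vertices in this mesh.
7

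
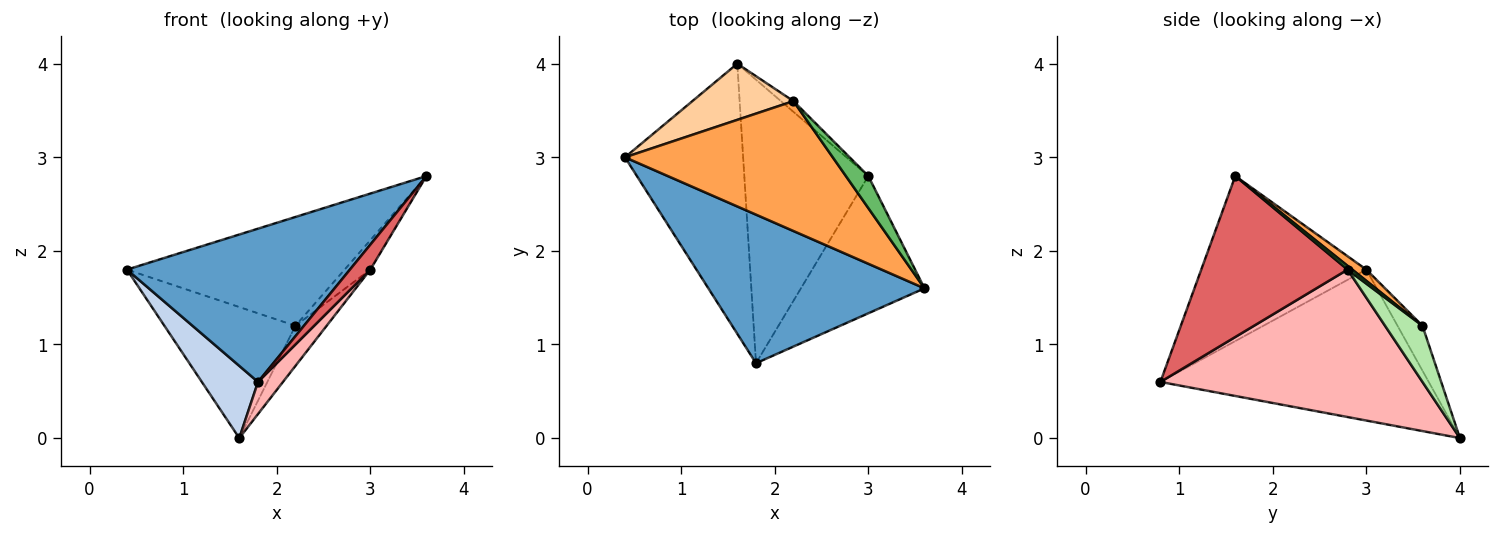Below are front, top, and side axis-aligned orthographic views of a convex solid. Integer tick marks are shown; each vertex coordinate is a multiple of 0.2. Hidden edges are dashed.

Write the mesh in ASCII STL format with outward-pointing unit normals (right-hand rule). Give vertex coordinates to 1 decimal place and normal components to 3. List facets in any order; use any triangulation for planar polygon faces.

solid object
 facet normal -0.469 -0.634 0.615
  outer loop
   vertex 1.8 0.8 0.6
   vertex 3.6 1.6 2.8
   vertex 0.4 3.0 1.8
  endloop
 endfacet
 facet normal -0.777 -0.163 -0.608
  outer loop
   vertex 1.6 4.0 0.0
   vertex 1.8 0.8 0.6
   vertex 0.4 3.0 1.8
  endloop
 endfacet
 facet normal 0.041 0.642 0.766
  outer loop
   vertex 2.2 3.6 1.2
   vertex 0.4 3.0 1.8
   vertex 3.6 1.6 2.8
  endloop
 endfacet
 facet normal -0.172 0.905 0.388
  outer loop
   vertex 2.2 3.6 1.2
   vertex 1.6 4.0 0.0
   vertex 0.4 3.0 1.8
  endloop
 endfacet
 facet normal 0.122 0.671 0.732
  outer loop
   vertex 3.0 2.8 1.8
   vertex 2.2 3.6 1.2
   vertex 3.6 1.6 2.8
  endloop
 endfacet
 facet normal 0.757 0.631 -0.168
  outer loop
   vertex 3.0 2.8 1.8
   vertex 1.6 4.0 0.0
   vertex 2.2 3.6 1.2
  endloop
 endfacet
 facet normal 0.788 -0.110 -0.605
  outer loop
   vertex 3.0 2.8 1.8
   vertex 3.6 1.6 2.8
   vertex 1.8 0.8 0.6
  endloop
 endfacet
 facet normal 0.763 -0.073 -0.642
  outer loop
   vertex 3.0 2.8 1.8
   vertex 1.8 0.8 0.6
   vertex 1.6 4.0 0.0
  endloop
 endfacet
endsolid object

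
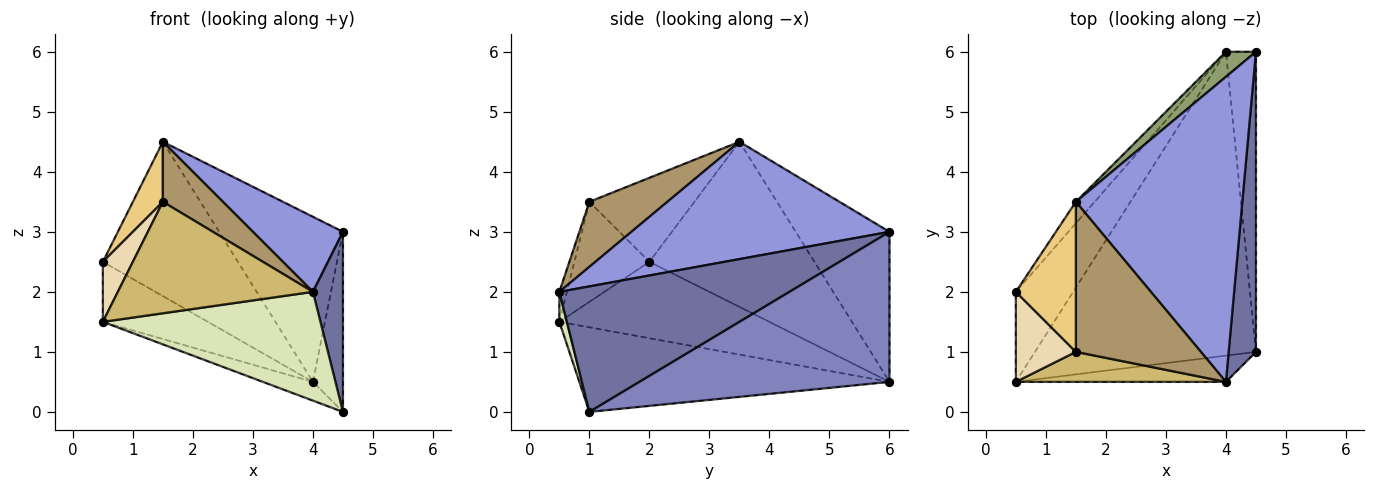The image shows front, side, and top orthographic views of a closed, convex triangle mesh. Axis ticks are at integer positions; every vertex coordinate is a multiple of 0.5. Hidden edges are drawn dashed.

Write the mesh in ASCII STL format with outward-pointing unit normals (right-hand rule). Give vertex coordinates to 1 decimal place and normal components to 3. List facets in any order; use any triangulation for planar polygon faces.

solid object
 facet normal 0.969 -0.126 0.211
  outer loop
   vertex 4.5 1.0 0.0
   vertex 4.5 6.0 3.0
   vertex 4.0 0.5 2.0
  endloop
 endfacet
 facet normal 0.974 0.117 -0.195
  outer loop
   vertex 4.0 6.0 0.5
   vertex 4.5 6.0 3.0
   vertex 4.5 1.0 0.0
  endloop
 endfacet
 facet normal 0.565 -0.197 0.801
  outer loop
   vertex 1.5 3.5 4.5
   vertex 4.0 0.5 2.0
   vertex 4.5 6.0 3.0
  endloop
 endfacet
 facet normal -0.771 0.631 -0.088
  outer loop
   vertex 1.5 3.5 4.5
   vertex 4.0 6.0 0.5
   vertex 0.5 2.0 2.5
  endloop
 endfacet
 facet normal -0.600 0.791 0.120
  outer loop
   vertex 1.5 3.5 4.5
   vertex 4.5 6.0 3.0
   vertex 4.0 6.0 0.5
  endloop
 endfacet
 facet normal -0.743 0.371 -0.557
  outer loop
   vertex 0.5 0.5 1.5
   vertex 0.5 2.0 2.5
   vertex 4.0 6.0 0.5
  endloop
 endfacet
 facet normal -0.357 0.058 -0.932
  outer loop
   vertex 0.5 0.5 1.5
   vertex 4.0 6.0 0.5
   vertex 4.5 1.0 0.0
  endloop
 endfacet
 facet normal 0.034 -0.972 -0.235
  outer loop
   vertex 0.5 0.5 1.5
   vertex 4.5 1.0 0.0
   vertex 4.0 0.5 2.0
  endloop
 endfacet
 facet normal 0.435 -0.334 0.836
  outer loop
   vertex 1.5 1.0 3.5
   vertex 4.0 0.5 2.0
   vertex 1.5 3.5 4.5
  endloop
 endfacet
 facet normal -0.037 -0.965 0.260
  outer loop
   vertex 1.5 1.0 3.5
   vertex 0.5 0.5 1.5
   vertex 4.0 0.5 2.0
  endloop
 endfacet
 facet normal -0.793 -0.226 0.566
  outer loop
   vertex 1.5 1.0 3.5
   vertex 1.5 3.5 4.5
   vertex 0.5 2.0 2.5
  endloop
 endfacet
 facet normal -0.811 -0.324 0.487
  outer loop
   vertex 1.5 1.0 3.5
   vertex 0.5 2.0 2.5
   vertex 0.5 0.5 1.5
  endloop
 endfacet
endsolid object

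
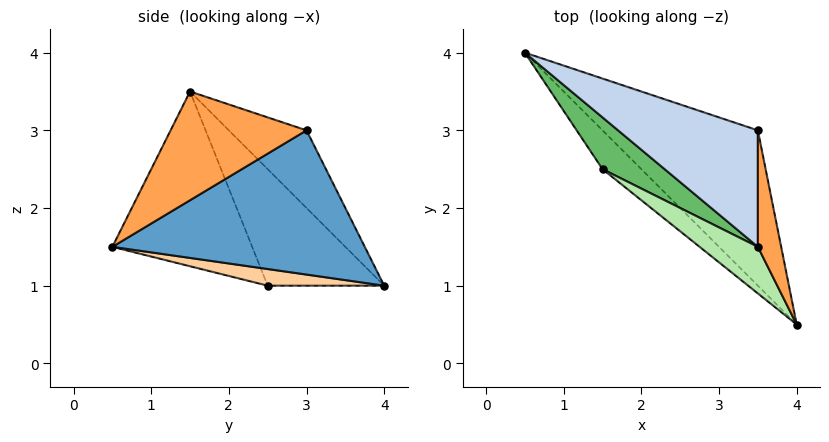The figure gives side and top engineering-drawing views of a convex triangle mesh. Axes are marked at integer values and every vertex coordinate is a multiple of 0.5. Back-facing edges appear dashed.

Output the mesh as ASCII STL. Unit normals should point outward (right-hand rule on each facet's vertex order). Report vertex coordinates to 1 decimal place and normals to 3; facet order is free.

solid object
 facet normal 0.590 0.499 -0.635
  outer loop
   vertex 3.5 3.0 3.0
   vertex 4.0 0.5 1.5
   vertex 0.5 4.0 1.0
  endloop
 endfacet
 facet normal -0.466 0.280 0.839
  outer loop
   vertex 3.5 3.0 3.0
   vertex 0.5 4.0 1.0
   vertex 3.5 1.5 3.5
  endloop
 endfacet
 facet normal 0.975 0.070 0.209
  outer loop
   vertex 3.5 3.0 3.0
   vertex 3.5 1.5 3.5
   vertex 4.0 0.5 1.5
  endloop
 endfacet
 facet normal 0.381 0.254 -0.889
  outer loop
   vertex 1.5 2.5 1.0
   vertex 0.5 4.0 1.0
   vertex 4.0 0.5 1.5
  endloop
 endfacet
 facet normal -0.761 -0.507 0.406
  outer loop
   vertex 1.5 2.5 1.0
   vertex 3.5 1.5 3.5
   vertex 0.5 4.0 1.0
  endloop
 endfacet
 facet normal -0.636 -0.742 0.212
  outer loop
   vertex 1.5 2.5 1.0
   vertex 4.0 0.5 1.5
   vertex 3.5 1.5 3.5
  endloop
 endfacet
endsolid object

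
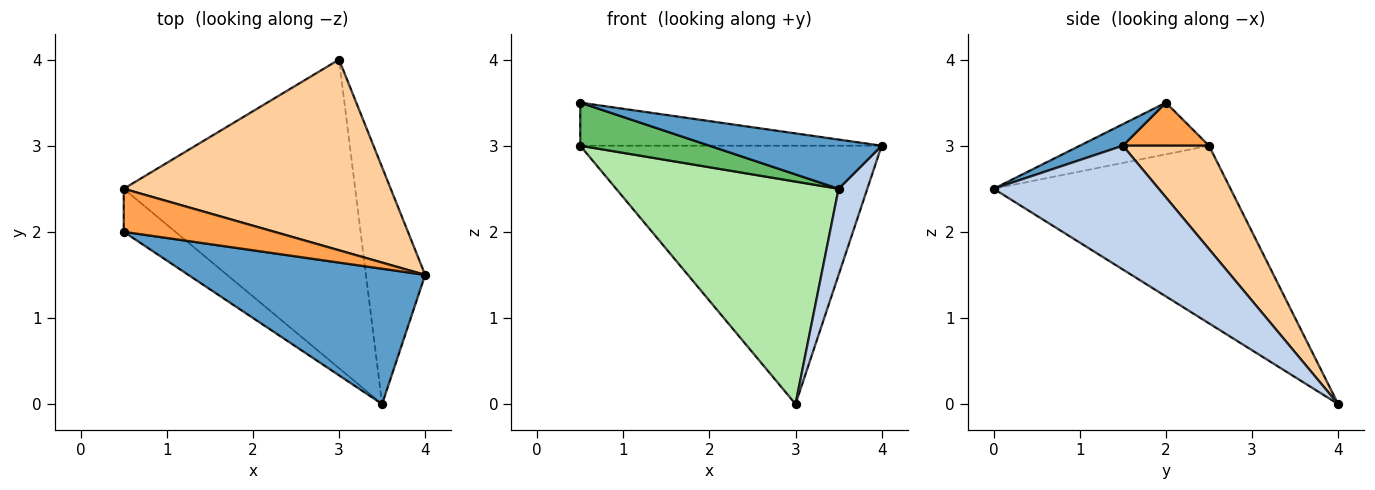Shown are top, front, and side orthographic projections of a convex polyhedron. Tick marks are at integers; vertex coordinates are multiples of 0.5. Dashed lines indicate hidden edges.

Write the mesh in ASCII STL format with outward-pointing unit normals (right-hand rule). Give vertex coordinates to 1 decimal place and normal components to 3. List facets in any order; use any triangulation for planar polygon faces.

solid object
 facet normal 0.085 -0.341 0.936
  outer loop
   vertex 3.5 0.0 2.5
   vertex 4.0 1.5 3.0
   vertex 0.5 2.0 3.5
  endloop
 endfacet
 facet normal 0.891 -0.155 -0.426
  outer loop
   vertex 3.5 0.0 2.5
   vertex 3.0 4.0 0.0
   vertex 4.0 1.5 3.0
  endloop
 endfacet
 facet normal 0.198 0.693 0.693
  outer loop
   vertex 0.5 2.5 3.0
   vertex 0.5 2.0 3.5
   vertex 4.0 1.5 3.0
  endloop
 endfacet
 facet normal 0.224 0.784 0.579
  outer loop
   vertex 0.5 2.5 3.0
   vertex 4.0 1.5 3.0
   vertex 3.0 4.0 0.0
  endloop
 endfacet
 facet normal -0.577 -0.577 -0.577
  outer loop
   vertex 0.5 2.5 3.0
   vertex 3.5 0.0 2.5
   vertex 0.5 2.0 3.5
  endloop
 endfacet
 facet normal -0.528 -0.496 -0.689
  outer loop
   vertex 0.5 2.5 3.0
   vertex 3.0 4.0 0.0
   vertex 3.5 0.0 2.5
  endloop
 endfacet
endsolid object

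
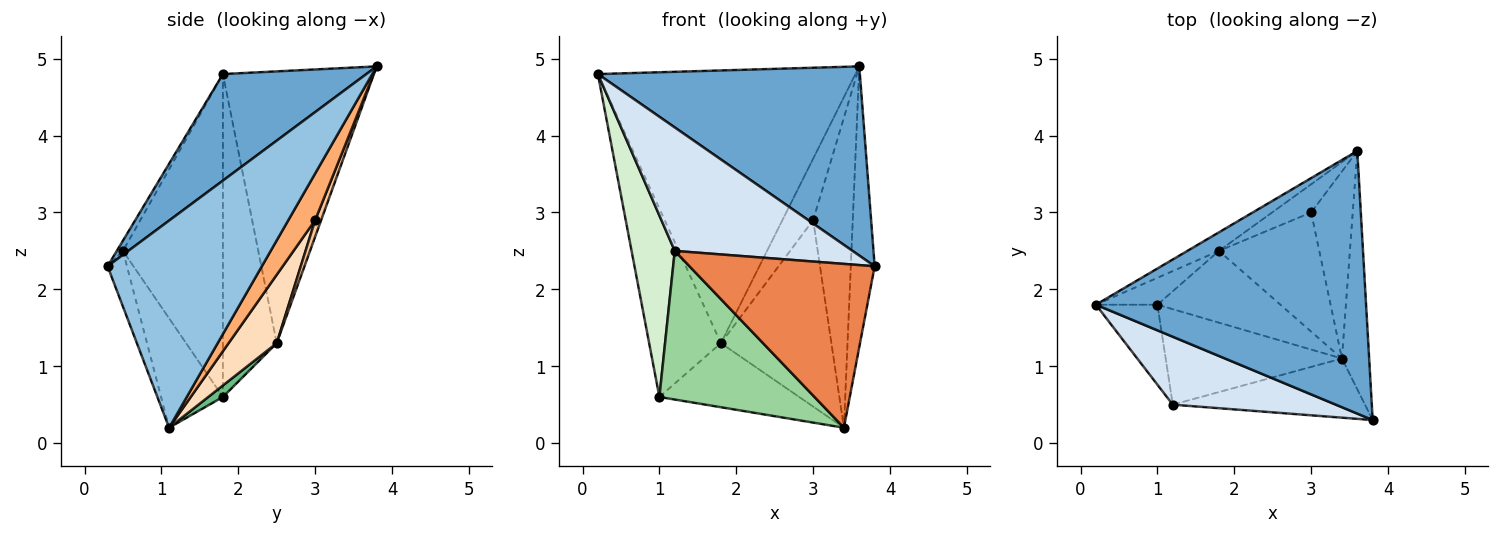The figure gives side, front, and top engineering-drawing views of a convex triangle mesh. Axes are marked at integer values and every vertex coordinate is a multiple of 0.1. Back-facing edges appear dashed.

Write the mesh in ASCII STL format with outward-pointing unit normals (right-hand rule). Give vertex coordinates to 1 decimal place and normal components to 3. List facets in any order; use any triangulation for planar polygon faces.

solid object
 facet normal 0.305 -0.557 0.773
  outer loop
   vertex 3.6 3.8 4.9
   vertex 0.2 1.8 4.8
   vertex 3.8 0.3 2.3
  endloop
 endfacet
 facet normal 0.980 0.152 -0.129
  outer loop
   vertex 3.4 1.1 0.2
   vertex 3.6 3.8 4.9
   vertex 3.8 0.3 2.3
  endloop
 endfacet
 facet normal -0.505 0.861 -0.059
  outer loop
   vertex 1.8 2.5 1.3
   vertex 0.2 1.8 4.8
   vertex 3.6 3.8 4.9
  endloop
 endfacet
 facet normal -0.030 -0.876 0.482
  outer loop
   vertex 1.2 0.5 2.5
   vertex 3.8 0.3 2.3
   vertex 0.2 1.8 4.8
  endloop
 endfacet
 facet normal -0.098 -0.936 -0.338
  outer loop
   vertex 1.2 0.5 2.5
   vertex 3.4 1.1 0.2
   vertex 3.8 0.3 2.3
  endloop
 endfacet
 facet normal 0.502 0.741 -0.447
  outer loop
   vertex 3.0 3.0 2.9
   vertex 3.6 3.8 4.9
   vertex 3.4 1.1 0.2
  endloop
 endfacet
 facet normal 0.174 0.895 -0.410
  outer loop
   vertex 3.0 3.0 2.9
   vertex 1.8 2.5 1.3
   vertex 3.6 3.8 4.9
  endloop
 endfacet
 facet normal 0.345 0.791 -0.506
  outer loop
   vertex 3.0 3.0 2.9
   vertex 3.4 1.1 0.2
   vertex 1.8 2.5 1.3
  endloop
 endfacet
 facet normal 0.070 0.664 -0.744
  outer loop
   vertex 1.0 1.8 0.6
   vertex 1.8 2.5 1.3
   vertex 3.4 1.1 0.2
  endloop
 endfacet
 facet normal -0.318 -0.798 -0.512
  outer loop
   vertex 1.0 1.8 0.6
   vertex 3.4 1.1 0.2
   vertex 1.2 0.5 2.5
  endloop
 endfacet
 facet normal -0.596 0.795 -0.114
  outer loop
   vertex 1.0 1.8 0.6
   vertex 0.2 1.8 4.8
   vertex 1.8 2.5 1.3
  endloop
 endfacet
 facet normal -0.904 -0.391 -0.172
  outer loop
   vertex 1.0 1.8 0.6
   vertex 1.2 0.5 2.5
   vertex 0.2 1.8 4.8
  endloop
 endfacet
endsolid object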